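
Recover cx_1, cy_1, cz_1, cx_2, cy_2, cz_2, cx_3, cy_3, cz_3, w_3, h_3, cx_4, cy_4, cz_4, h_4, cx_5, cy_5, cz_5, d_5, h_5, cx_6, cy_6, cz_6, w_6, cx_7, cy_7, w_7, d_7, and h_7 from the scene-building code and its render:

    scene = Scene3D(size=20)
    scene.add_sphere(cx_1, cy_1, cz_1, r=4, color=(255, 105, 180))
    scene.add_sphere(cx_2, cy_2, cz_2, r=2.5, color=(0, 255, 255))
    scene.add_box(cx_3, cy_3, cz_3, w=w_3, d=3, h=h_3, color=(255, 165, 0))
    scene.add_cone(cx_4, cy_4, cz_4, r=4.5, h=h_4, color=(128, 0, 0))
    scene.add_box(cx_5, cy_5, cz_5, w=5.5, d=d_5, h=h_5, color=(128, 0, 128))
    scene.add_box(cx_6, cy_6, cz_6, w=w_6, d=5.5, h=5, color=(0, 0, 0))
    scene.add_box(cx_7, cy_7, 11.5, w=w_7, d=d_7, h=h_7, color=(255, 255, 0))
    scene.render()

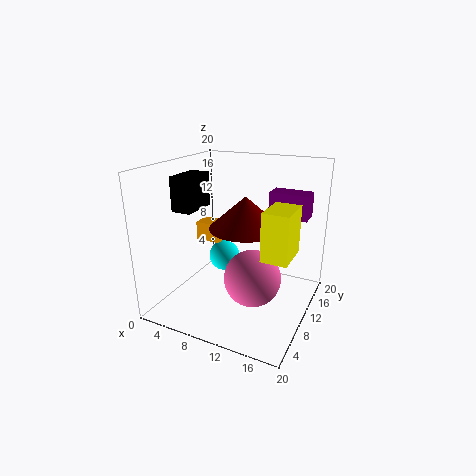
cx_1 = 12.5; cy_1 = 9.5; cz_1 = 4.5; cx_2 = 4.5; cy_2 = 16; cz_2 = 3.5; cx_3 = 0.5; cy_3 = 14; cz_3 = 6.5; w_3 = 4; h_3 = 3; cx_4 = 12.5; cy_4 = 7; cz_4 = 13; h_4 = 4; cx_5 = 13; cy_5 = 13.5; cz_5 = 12.5; d_5 = 3; h_5 = 3.5; cx_6 = 0.5; cy_6 = 8; cz_6 = 13; w_6 = 3; cx_7 = 16.5; cy_7 = 2; w_7 = 3; d_7 = 4.5; h_7 = 5.5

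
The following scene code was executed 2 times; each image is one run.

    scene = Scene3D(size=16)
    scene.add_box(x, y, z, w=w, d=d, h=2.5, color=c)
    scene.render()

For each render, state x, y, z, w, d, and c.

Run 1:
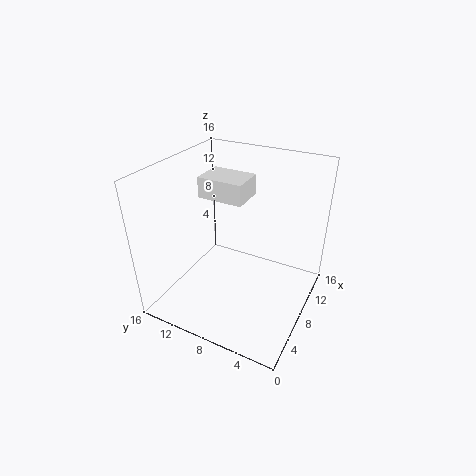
x = 9.5; y = 8.5; z = 11; w = 4; d = 5.5; c = 'white'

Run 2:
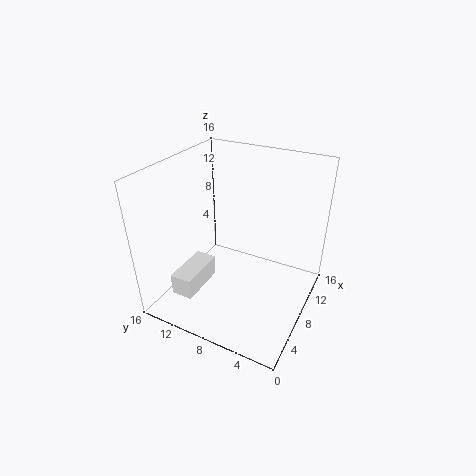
x = 3; y = 11.5; z = 1.5; w = 5.5; d = 2.5; c = 'white'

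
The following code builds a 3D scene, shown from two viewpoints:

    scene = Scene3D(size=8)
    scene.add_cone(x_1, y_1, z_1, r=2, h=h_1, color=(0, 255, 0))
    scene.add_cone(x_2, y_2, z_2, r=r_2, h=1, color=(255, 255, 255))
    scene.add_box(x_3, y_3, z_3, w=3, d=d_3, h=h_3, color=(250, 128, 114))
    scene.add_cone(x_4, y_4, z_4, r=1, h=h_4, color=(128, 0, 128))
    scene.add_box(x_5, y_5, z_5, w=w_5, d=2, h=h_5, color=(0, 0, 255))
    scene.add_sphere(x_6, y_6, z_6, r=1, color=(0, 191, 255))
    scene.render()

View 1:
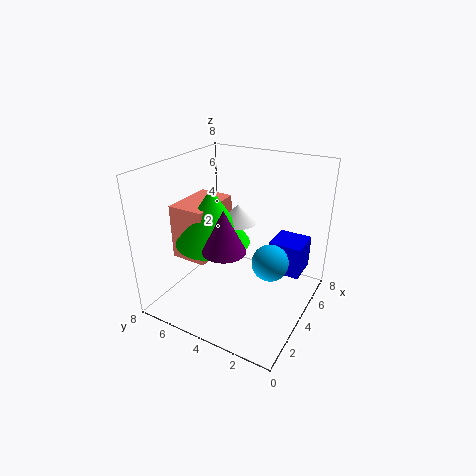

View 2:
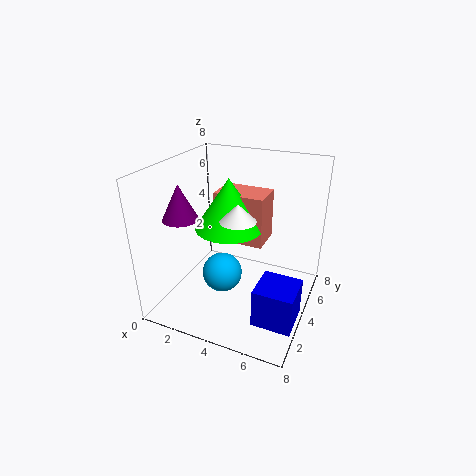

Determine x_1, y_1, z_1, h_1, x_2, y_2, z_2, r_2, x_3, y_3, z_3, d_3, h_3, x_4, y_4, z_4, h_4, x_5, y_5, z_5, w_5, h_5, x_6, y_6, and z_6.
x_1 = 3; y_1 = 5; z_1 = 4; h_1 = 3; x_2 = 4; y_2 = 4; z_2 = 5; r_2 = 1; x_3 = 2; y_3 = 5; z_3 = 3; d_3 = 2; h_3 = 3; x_4 = 1; y_4 = 3; z_4 = 5; h_4 = 2; x_5 = 6; y_5 = 1; z_5 = 1; w_5 = 2; h_5 = 2; x_6 = 4; y_6 = 2; z_6 = 3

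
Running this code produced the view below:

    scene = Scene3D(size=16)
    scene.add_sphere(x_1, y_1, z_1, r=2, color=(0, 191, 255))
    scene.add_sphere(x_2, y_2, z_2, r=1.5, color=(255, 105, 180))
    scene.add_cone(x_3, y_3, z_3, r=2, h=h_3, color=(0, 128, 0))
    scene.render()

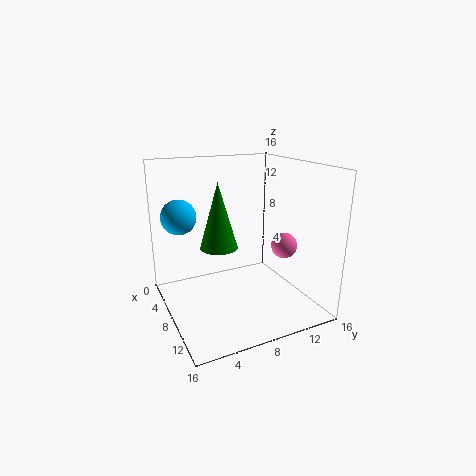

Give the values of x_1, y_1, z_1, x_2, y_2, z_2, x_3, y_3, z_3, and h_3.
x_1 = 4
y_1 = 2.5
z_1 = 10
x_2 = 9
y_2 = 13.5
z_2 = 6.5
x_3 = 8.5
y_3 = 5.5
z_3 = 7.5
h_3 = 7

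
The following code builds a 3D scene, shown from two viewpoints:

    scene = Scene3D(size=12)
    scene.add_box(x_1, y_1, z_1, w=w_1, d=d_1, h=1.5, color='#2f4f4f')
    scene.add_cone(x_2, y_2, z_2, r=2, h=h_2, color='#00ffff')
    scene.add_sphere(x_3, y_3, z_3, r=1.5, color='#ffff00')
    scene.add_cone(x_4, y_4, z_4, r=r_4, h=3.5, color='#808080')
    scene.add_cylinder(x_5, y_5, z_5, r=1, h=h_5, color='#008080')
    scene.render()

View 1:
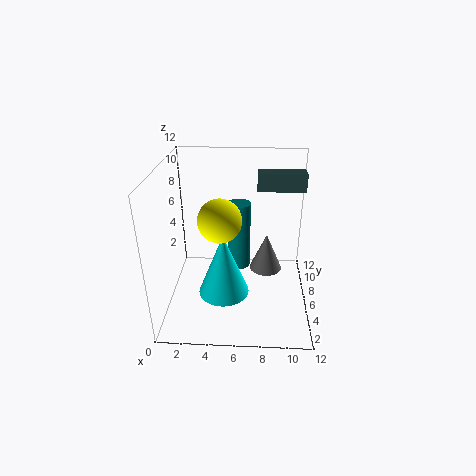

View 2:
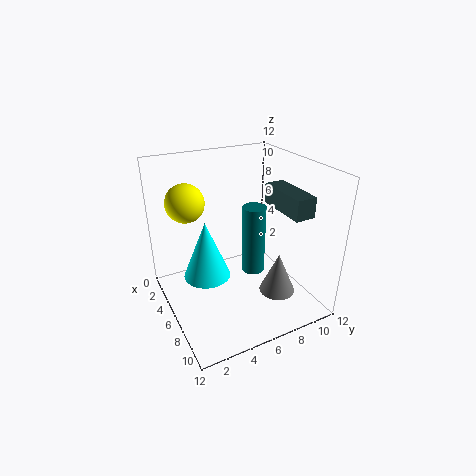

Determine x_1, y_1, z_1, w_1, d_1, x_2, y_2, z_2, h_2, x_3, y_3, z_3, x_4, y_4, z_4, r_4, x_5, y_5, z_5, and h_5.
x_1 = 7.5
y_1 = 7.5
z_1 = 9.5
w_1 = 4
d_1 = 1.5
x_2 = 5
y_2 = 3.5
z_2 = 2.5
h_2 = 5
x_3 = 5
y_3 = 2
z_3 = 9.5
x_4 = 8.5
y_4 = 8.5
z_4 = 1.5
r_4 = 1.5
x_5 = 6
y_5 = 7.5
z_5 = 2.5
h_5 = 6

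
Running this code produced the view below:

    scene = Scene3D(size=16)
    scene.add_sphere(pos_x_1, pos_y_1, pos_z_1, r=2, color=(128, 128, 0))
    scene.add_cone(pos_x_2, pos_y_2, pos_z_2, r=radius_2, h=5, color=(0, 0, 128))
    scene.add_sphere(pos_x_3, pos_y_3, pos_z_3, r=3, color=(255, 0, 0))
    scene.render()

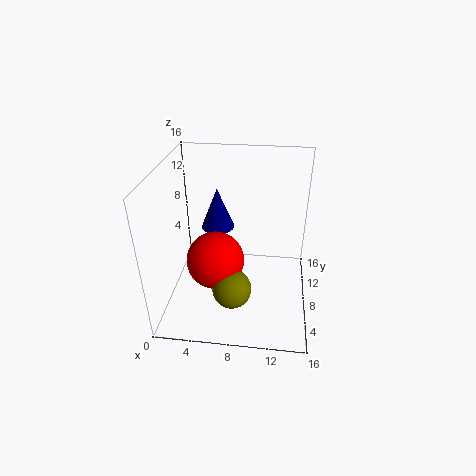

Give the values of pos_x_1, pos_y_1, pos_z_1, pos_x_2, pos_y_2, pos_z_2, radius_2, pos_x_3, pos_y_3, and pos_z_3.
pos_x_1 = 8, pos_y_1 = 3, pos_z_1 = 5, pos_x_2 = 5, pos_y_2 = 12, pos_z_2 = 7, radius_2 = 2, pos_x_3 = 6, pos_y_3 = 5, pos_z_3 = 7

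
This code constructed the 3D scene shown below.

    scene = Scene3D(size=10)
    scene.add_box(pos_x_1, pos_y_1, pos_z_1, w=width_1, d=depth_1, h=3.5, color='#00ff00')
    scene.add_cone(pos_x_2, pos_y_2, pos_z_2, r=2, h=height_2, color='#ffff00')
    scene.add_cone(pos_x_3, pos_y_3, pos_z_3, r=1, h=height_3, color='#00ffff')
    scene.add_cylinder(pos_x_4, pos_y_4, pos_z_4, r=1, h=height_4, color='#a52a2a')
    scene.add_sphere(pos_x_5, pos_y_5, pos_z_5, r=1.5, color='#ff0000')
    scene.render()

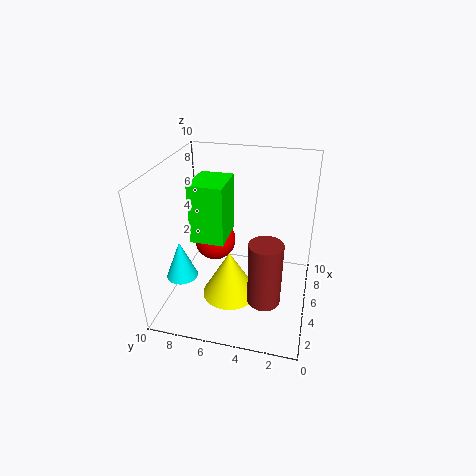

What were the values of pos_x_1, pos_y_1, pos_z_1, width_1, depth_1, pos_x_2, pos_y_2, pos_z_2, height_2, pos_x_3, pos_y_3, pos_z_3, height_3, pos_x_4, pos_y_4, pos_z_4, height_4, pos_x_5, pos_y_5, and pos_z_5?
pos_x_1 = 1.5, pos_y_1 = 5, pos_z_1 = 6.5, width_1 = 2.5, depth_1 = 2, pos_x_2 = 4.5, pos_y_2 = 5.5, pos_z_2 = 0.5, height_2 = 3.5, pos_x_3 = 2, pos_y_3 = 8, pos_z_3 = 3.5, height_3 = 2.5, pos_x_4 = 1.5, pos_y_4 = 2.5, pos_z_4 = 3, height_4 = 4, pos_x_5 = 6, pos_y_5 = 7, pos_z_5 = 4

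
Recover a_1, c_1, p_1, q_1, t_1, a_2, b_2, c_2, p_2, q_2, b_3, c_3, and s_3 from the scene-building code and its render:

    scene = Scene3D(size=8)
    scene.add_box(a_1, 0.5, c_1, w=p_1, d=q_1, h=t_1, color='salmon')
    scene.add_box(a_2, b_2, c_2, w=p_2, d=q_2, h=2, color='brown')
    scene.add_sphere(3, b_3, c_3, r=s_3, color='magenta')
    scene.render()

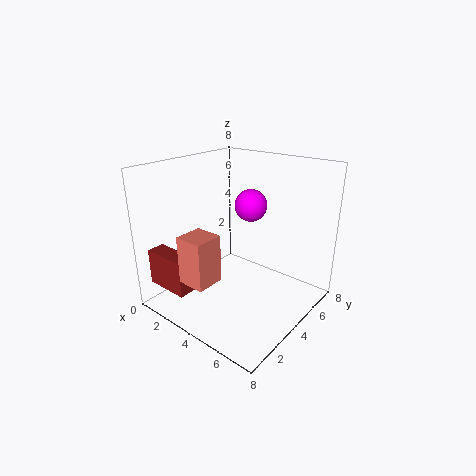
a_1 = 3; c_1 = 2.5; p_1 = 1.5; q_1 = 1.5; t_1 = 2.5; a_2 = 0.5; b_2 = 0.5; c_2 = 1.5; p_2 = 2.5; q_2 = 1; b_3 = 6.5; c_3 = 5; s_3 = 1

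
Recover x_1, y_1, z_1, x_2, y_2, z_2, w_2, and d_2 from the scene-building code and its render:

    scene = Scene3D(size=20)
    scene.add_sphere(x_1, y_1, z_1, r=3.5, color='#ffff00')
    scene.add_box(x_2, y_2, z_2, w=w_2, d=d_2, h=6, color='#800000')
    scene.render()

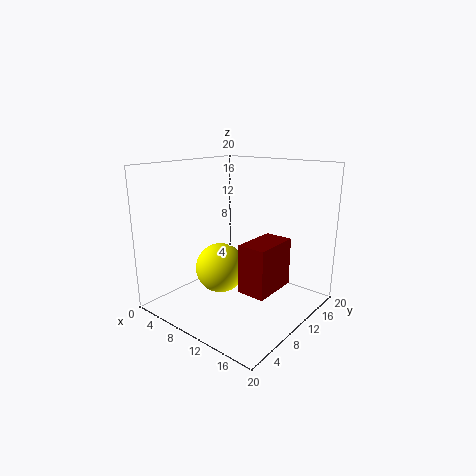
x_1 = 8; y_1 = 8.5; z_1 = 5.5; x_2 = 14.5; y_2 = 4.5; z_2 = 5.5; w_2 = 3.5; d_2 = 6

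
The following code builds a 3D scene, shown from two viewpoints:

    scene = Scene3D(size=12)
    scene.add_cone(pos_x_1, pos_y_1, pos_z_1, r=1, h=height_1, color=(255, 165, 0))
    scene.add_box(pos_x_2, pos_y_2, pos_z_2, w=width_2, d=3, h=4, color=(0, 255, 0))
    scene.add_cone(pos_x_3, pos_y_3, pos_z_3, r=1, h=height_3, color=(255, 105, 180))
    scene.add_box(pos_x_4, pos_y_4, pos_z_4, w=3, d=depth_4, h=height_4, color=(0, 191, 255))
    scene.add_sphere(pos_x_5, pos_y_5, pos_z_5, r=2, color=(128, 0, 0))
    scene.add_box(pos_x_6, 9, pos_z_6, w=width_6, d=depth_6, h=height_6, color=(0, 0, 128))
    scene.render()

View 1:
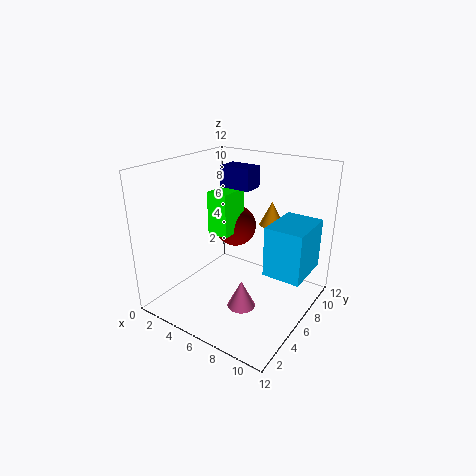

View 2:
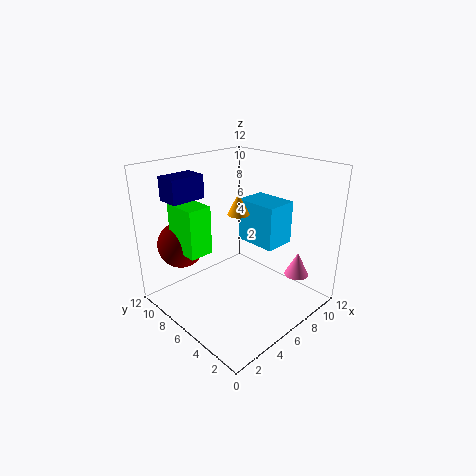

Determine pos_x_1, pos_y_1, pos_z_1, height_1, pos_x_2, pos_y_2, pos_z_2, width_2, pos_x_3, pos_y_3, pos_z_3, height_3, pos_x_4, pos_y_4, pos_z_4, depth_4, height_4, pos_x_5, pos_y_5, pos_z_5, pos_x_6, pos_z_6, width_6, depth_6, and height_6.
pos_x_1 = 8, pos_y_1 = 8, pos_z_1 = 7, height_1 = 2, pos_x_2 = 2, pos_y_2 = 7, pos_z_2 = 5, width_2 = 2, pos_x_3 = 9, pos_y_3 = 2, pos_z_3 = 3, height_3 = 2, pos_x_4 = 9, pos_y_4 = 5, pos_z_4 = 4, depth_4 = 4, height_4 = 4, pos_x_5 = 3, pos_y_5 = 10, pos_z_5 = 5, pos_x_6 = 2, pos_z_6 = 9, width_6 = 3, depth_6 = 2, height_6 = 2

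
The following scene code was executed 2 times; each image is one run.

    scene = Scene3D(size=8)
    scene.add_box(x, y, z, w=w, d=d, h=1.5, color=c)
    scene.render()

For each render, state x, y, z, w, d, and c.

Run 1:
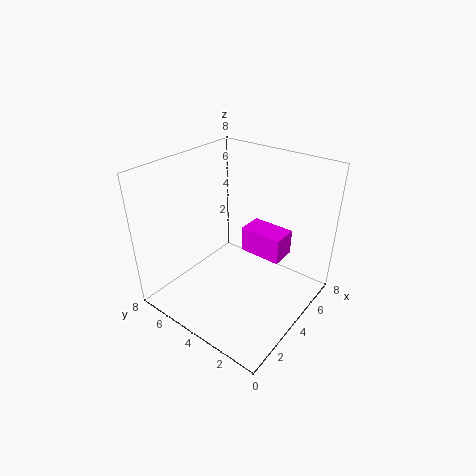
x = 5; y = 2; z = 2.5; w = 1.5; d = 2.5; c = 'magenta'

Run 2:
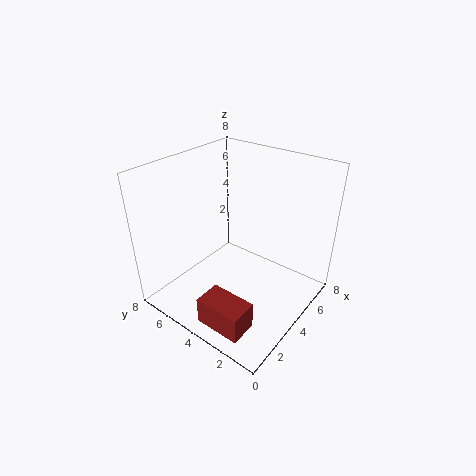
x = 0.5; y = 1.5; z = 0.5; w = 1.5; d = 2.5; c = 'brown'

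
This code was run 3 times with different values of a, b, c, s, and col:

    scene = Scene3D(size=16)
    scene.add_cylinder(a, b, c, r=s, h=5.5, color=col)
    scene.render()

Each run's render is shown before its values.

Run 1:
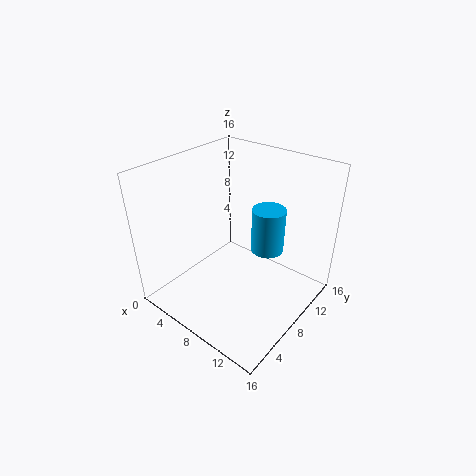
a = 9, b = 12.5, c = 4.5, s = 2, col = 'deepskyblue'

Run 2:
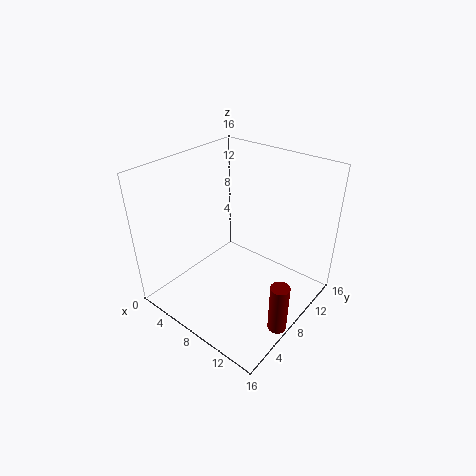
a = 15, b = 6, c = 0.5, s = 1, col = 'maroon'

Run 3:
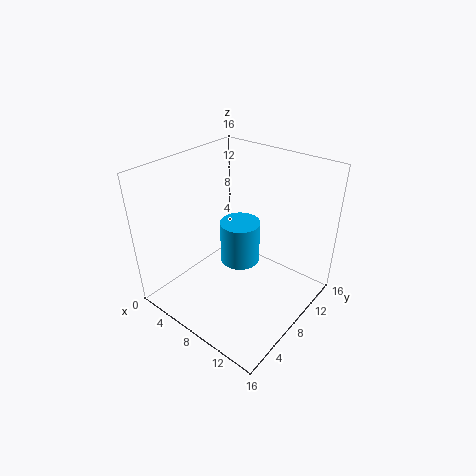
a = 5.5, b = 11.5, c = 2, s = 2.5, col = 'deepskyblue'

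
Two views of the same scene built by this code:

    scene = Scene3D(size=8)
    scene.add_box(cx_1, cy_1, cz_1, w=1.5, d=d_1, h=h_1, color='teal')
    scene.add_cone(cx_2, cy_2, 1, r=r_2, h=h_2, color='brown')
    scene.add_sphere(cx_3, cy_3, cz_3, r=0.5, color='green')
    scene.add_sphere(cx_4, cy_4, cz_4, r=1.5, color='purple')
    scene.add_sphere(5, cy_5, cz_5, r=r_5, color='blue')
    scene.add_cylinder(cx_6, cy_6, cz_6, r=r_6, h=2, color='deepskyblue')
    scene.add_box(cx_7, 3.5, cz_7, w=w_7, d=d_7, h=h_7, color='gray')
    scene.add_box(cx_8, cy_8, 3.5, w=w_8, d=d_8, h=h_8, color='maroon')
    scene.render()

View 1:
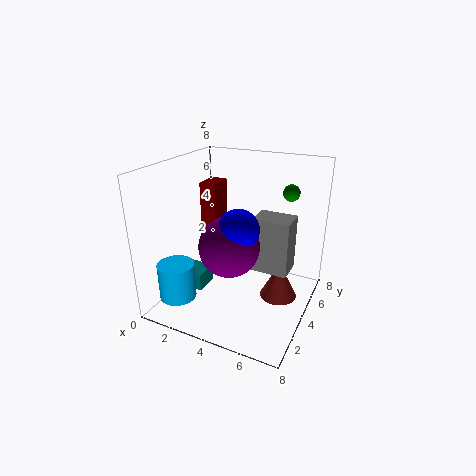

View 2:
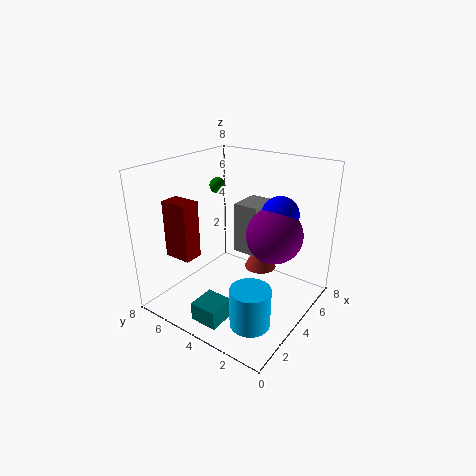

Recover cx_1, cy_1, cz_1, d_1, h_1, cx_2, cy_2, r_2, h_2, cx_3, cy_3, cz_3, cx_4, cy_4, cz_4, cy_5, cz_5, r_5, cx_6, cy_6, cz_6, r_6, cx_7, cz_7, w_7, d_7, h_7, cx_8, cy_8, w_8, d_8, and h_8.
cx_1 = 0.5, cy_1 = 3, cz_1 = 0.5, d_1 = 1.5, h_1 = 1, cx_2 = 6.5, cy_2 = 4, r_2 = 1, h_2 = 2, cx_3 = 6, cy_3 = 7, cz_3 = 6, cx_4 = 4.5, cy_4 = 2, cz_4 = 4.5, cy_5 = 2, cz_5 = 5.5, r_5 = 1, cx_6 = 1.5, cy_6 = 1.5, cz_6 = 1, r_6 = 1, cx_7 = 5, cz_7 = 2.5, w_7 = 2, d_7 = 1.5, h_7 = 3, cx_8 = 1, cy_8 = 5, w_8 = 1, d_8 = 1.5, h_8 = 3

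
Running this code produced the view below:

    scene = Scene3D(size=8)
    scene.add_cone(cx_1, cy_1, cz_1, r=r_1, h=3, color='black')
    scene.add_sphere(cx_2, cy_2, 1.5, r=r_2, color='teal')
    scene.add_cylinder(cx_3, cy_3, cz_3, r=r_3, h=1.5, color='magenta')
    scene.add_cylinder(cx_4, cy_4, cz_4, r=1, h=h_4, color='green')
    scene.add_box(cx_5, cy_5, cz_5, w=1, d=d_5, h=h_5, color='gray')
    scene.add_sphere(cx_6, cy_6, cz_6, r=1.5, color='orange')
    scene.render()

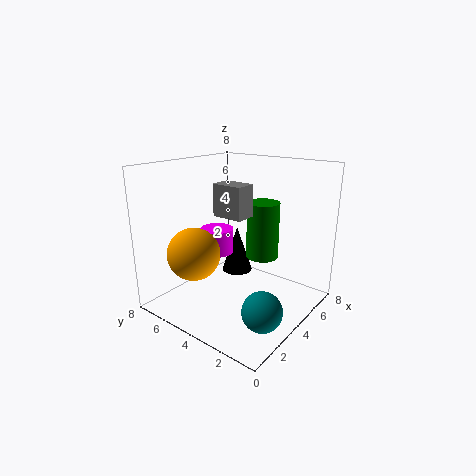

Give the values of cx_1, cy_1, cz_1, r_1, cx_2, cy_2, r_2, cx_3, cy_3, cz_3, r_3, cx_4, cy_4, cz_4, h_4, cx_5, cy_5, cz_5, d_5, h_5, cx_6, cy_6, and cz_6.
cx_1 = 6.5
cy_1 = 6
cz_1 = 0.5
r_1 = 1
cx_2 = 2
cy_2 = 1
r_2 = 1
cx_3 = 4.5
cy_3 = 6
cz_3 = 2.5
r_3 = 1
cx_4 = 6.5
cy_4 = 4
cz_4 = 2
h_4 = 3.5
cx_5 = 1.5
cy_5 = 2
cz_5 = 6
d_5 = 1.5
h_5 = 1.5
cx_6 = 2.5
cy_6 = 6
cz_6 = 3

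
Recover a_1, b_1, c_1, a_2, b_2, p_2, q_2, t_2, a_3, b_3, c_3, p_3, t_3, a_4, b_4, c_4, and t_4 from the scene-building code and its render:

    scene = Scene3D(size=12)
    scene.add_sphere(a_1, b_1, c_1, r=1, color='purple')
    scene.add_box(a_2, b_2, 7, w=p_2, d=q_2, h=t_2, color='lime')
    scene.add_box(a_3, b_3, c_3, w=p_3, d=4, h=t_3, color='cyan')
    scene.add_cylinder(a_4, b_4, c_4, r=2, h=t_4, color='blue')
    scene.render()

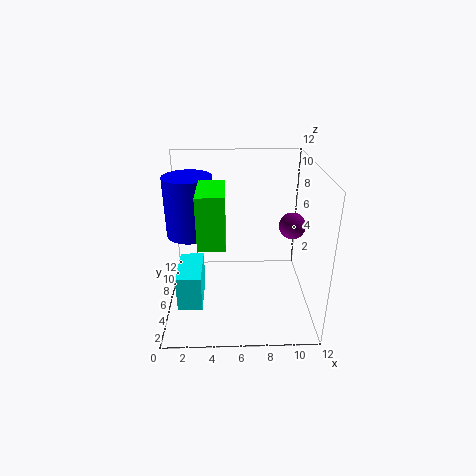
a_1 = 10
b_1 = 4
c_1 = 8
a_2 = 3
b_2 = 2
p_2 = 2
q_2 = 4
t_2 = 4
a_3 = 1
b_3 = 3
c_3 = 1
p_3 = 2
t_3 = 3
a_4 = 2
b_4 = 7
c_4 = 6
t_4 = 5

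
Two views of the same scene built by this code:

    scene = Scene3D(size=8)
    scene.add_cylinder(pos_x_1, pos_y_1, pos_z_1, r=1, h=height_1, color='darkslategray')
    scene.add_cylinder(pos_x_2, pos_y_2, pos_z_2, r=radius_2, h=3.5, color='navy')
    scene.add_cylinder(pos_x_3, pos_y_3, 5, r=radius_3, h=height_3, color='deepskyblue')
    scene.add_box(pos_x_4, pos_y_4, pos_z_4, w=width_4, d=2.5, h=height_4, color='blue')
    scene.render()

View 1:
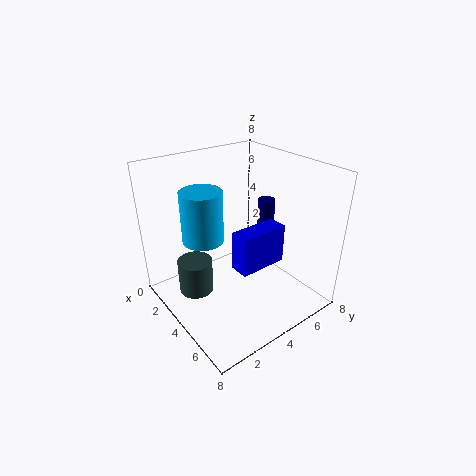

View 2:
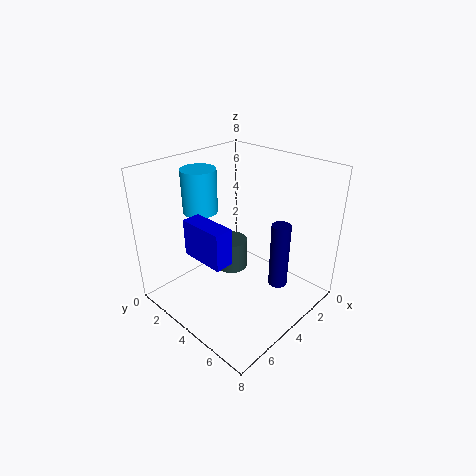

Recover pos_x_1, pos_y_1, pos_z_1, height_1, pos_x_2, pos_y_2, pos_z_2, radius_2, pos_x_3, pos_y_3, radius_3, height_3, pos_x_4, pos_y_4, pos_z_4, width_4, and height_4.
pos_x_1 = 2.5
pos_y_1 = 2
pos_z_1 = 0.5
height_1 = 2
pos_x_2 = 3.5
pos_y_2 = 6.5
pos_z_2 = 2
radius_2 = 0.5
pos_x_3 = 4.5
pos_y_3 = 1.5
radius_3 = 1
height_3 = 2.5
pos_x_4 = 5.5
pos_y_4 = 2.5
pos_z_4 = 3.5
width_4 = 1
height_4 = 2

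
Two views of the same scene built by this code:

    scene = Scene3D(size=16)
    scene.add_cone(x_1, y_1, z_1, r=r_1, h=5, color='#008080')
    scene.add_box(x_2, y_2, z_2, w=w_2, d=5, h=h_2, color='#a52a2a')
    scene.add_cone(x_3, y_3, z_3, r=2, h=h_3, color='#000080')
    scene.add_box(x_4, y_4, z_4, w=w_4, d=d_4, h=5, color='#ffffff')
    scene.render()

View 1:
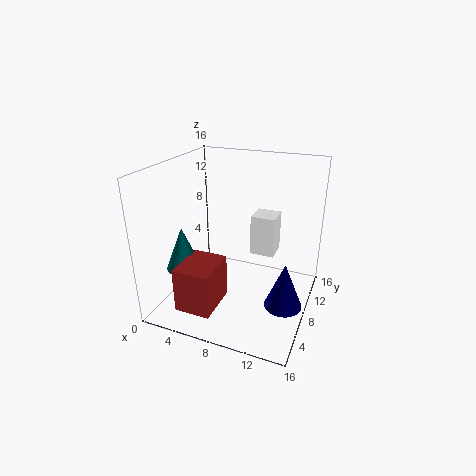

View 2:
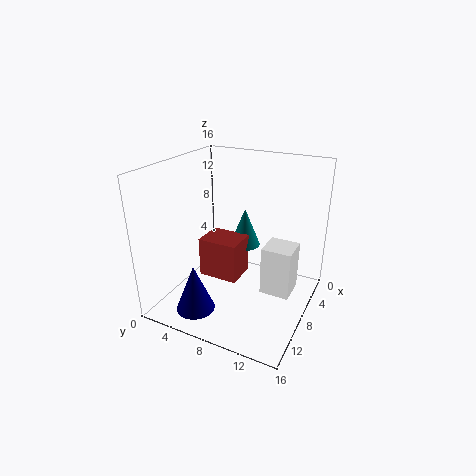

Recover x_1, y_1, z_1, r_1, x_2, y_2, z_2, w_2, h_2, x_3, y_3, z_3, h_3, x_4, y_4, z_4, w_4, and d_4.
x_1 = 2; y_1 = 6; z_1 = 4; r_1 = 2; x_2 = 3; y_2 = 2; z_2 = 1; w_2 = 4; h_2 = 5; x_3 = 14; y_3 = 6; z_3 = 2; h_3 = 5; x_4 = 8; y_4 = 12; z_4 = 4; w_4 = 3; d_4 = 3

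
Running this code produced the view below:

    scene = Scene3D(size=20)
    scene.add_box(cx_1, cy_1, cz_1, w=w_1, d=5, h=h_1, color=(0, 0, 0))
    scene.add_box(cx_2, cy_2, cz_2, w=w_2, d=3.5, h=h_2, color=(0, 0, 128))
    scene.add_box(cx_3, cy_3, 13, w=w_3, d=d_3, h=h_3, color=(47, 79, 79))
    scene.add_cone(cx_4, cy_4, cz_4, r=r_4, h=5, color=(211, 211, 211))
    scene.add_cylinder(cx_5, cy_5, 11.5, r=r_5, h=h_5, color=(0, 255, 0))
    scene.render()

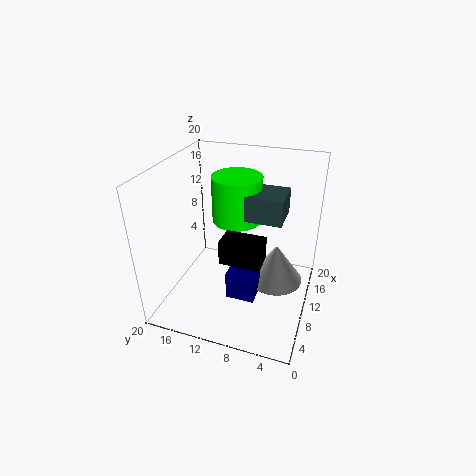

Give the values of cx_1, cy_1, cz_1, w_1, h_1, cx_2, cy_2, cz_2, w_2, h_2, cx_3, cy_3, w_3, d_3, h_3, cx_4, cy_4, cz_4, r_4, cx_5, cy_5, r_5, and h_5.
cx_1 = 3
cy_1 = 5
cz_1 = 10.5
w_1 = 3
h_1 = 3
cx_2 = 2.5
cy_2 = 5.5
cz_2 = 6
w_2 = 3
h_2 = 3.5
cx_3 = 9.5
cy_3 = 4
w_3 = 5
d_3 = 5
h_3 = 3.5
cx_4 = 7.5
cy_4 = 4
cz_4 = 6.5
r_4 = 3.5
cx_5 = 12.5
cy_5 = 11
r_5 = 3.5
h_5 = 6.5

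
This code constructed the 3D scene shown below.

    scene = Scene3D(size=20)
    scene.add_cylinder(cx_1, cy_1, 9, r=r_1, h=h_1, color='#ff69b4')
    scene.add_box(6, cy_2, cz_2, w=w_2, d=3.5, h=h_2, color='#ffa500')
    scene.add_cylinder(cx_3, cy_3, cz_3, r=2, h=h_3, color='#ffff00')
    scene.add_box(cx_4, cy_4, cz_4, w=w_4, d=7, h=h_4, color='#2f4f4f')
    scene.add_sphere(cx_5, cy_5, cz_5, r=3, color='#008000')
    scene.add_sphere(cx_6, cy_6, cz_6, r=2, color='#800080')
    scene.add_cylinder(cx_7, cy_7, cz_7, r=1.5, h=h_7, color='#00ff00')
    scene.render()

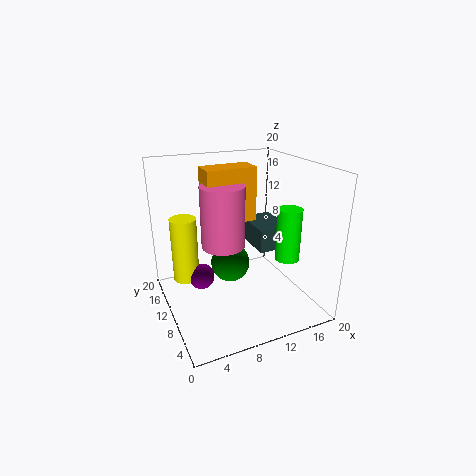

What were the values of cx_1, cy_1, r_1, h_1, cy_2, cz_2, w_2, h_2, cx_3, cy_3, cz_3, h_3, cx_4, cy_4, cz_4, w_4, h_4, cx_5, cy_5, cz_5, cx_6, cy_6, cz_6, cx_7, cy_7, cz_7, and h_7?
cx_1 = 8, cy_1 = 10.5, r_1 = 3, h_1 = 8.5, cy_2 = 10.5, cz_2 = 12, w_2 = 7, h_2 = 7.5, cx_3 = 4, cy_3 = 16.5, cz_3 = 1.5, h_3 = 10, cx_4 = 14, cy_4 = 10.5, cz_4 = 6.5, w_4 = 5, h_4 = 3.5, cx_5 = 10.5, cy_5 = 14, cz_5 = 4, cx_6 = 6, cy_6 = 15, cz_6 = 2, cx_7 = 13.5, cy_7 = 3, cz_7 = 9.5, h_7 = 6.5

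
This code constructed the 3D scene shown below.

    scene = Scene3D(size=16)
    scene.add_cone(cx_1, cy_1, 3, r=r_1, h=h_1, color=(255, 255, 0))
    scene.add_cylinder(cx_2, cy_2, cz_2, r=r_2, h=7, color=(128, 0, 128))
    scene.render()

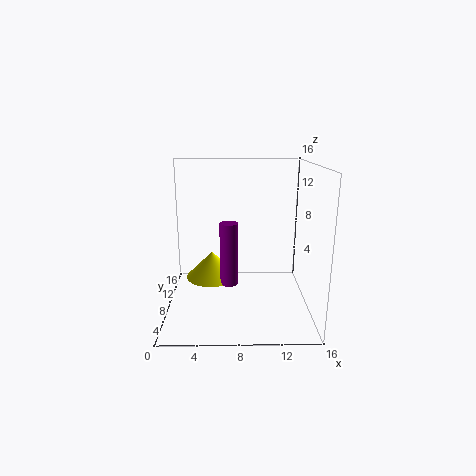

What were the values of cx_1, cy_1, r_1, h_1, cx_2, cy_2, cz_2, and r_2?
cx_1 = 5; cy_1 = 9; r_1 = 3; h_1 = 3; cx_2 = 7; cy_2 = 7; cz_2 = 3; r_2 = 1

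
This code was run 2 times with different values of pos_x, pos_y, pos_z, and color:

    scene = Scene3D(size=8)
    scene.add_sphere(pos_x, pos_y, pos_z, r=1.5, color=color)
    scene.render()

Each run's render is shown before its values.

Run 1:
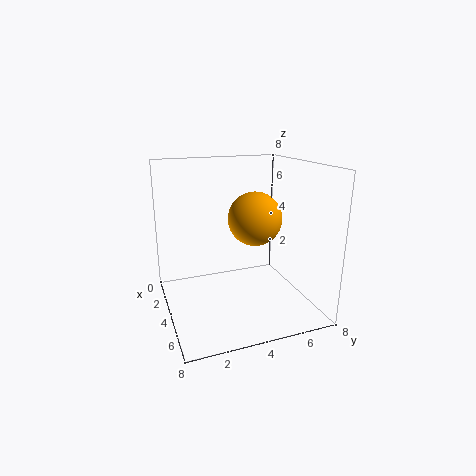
pos_x = 4, pos_y = 5, pos_z = 5, color = 'orange'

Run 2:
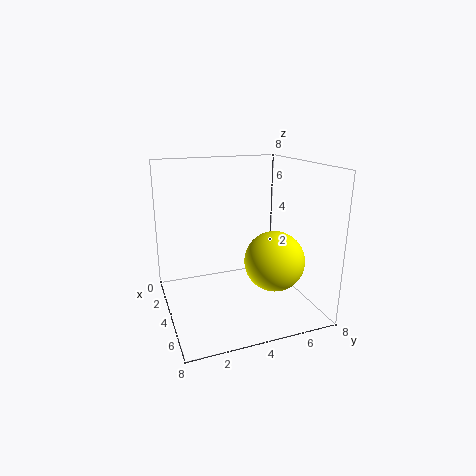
pos_x = 6.5, pos_y = 5, pos_z = 3.5, color = 'yellow'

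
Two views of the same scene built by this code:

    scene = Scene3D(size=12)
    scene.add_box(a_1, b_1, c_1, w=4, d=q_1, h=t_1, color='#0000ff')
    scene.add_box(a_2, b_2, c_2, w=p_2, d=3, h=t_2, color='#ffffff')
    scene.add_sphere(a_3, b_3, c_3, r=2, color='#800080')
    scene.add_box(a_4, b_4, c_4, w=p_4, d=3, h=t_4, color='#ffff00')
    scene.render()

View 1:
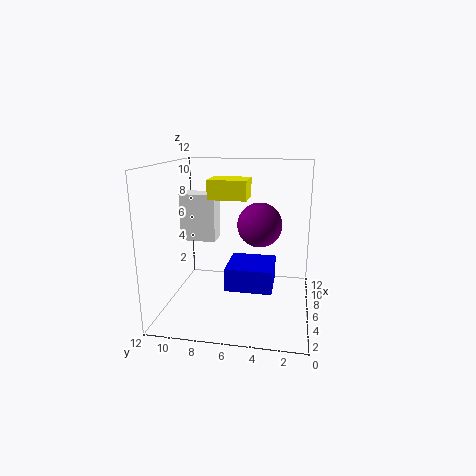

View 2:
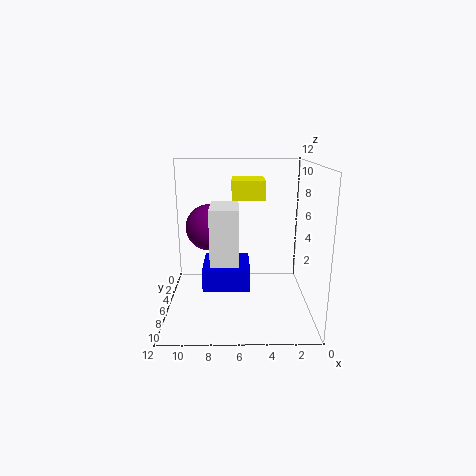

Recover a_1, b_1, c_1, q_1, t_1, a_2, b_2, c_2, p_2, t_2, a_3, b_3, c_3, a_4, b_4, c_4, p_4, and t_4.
a_1 = 5; b_1 = 3; c_1 = 1.5; q_1 = 4; t_1 = 2; a_2 = 6; b_2 = 8; c_2 = 5.5; p_2 = 2; t_2 = 4; a_3 = 8.5; b_3 = 4.5; c_3 = 6.5; a_4 = 4; b_4 = 5; c_4 = 9.5; p_4 = 2.5; t_4 = 1.5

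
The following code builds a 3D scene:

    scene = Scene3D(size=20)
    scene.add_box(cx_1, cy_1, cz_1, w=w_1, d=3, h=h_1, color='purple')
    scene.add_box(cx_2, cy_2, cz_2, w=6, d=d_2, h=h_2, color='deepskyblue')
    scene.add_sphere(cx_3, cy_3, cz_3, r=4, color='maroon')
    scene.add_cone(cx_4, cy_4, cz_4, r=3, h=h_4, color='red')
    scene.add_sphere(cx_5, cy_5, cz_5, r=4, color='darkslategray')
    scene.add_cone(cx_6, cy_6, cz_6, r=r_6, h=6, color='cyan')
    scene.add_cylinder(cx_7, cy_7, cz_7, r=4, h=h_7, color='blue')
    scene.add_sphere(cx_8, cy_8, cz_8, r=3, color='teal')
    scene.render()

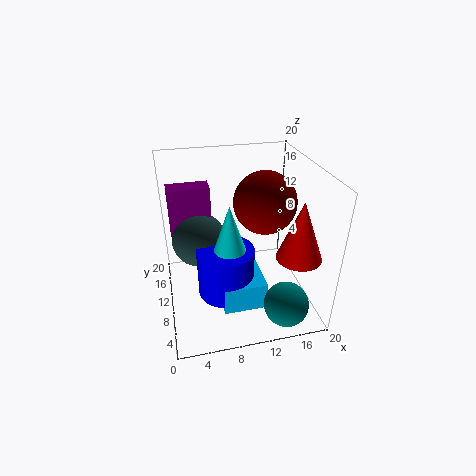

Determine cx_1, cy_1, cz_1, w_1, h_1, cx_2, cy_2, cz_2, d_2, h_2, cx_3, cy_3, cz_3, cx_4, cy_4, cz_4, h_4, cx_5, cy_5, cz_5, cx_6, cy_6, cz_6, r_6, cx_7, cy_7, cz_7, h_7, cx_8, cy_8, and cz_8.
cx_1 = 1; cy_1 = 14; cz_1 = 9; w_1 = 6; h_1 = 7; cx_2 = 7; cy_2 = 5; cz_2 = 1; d_2 = 7; h_2 = 4; cx_3 = 13; cy_3 = 8; cz_3 = 16; cx_4 = 17; cy_4 = 5; cz_4 = 9; h_4 = 8; cx_5 = 5; cy_5 = 14; cz_5 = 8; cx_6 = 8; cy_6 = 6; cz_6 = 11; r_6 = 2; cx_7 = 8; cy_7 = 9; cz_7 = 2; h_7 = 7; cx_8 = 15; cy_8 = 3; cz_8 = 3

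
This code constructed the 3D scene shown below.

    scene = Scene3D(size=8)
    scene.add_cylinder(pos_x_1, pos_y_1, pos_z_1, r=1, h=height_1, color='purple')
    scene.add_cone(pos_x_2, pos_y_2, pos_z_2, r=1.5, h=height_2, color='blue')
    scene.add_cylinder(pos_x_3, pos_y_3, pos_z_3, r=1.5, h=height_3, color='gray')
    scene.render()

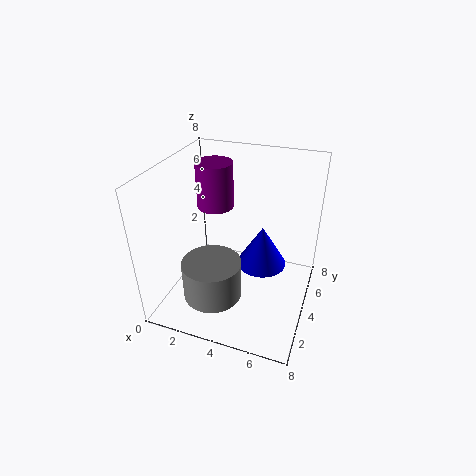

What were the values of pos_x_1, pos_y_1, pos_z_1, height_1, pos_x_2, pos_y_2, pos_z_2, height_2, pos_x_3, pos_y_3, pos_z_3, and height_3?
pos_x_1 = 2.5; pos_y_1 = 4.5; pos_z_1 = 5.5; height_1 = 2.5; pos_x_2 = 5; pos_y_2 = 5.5; pos_z_2 = 1.5; height_2 = 2.5; pos_x_3 = 3.5; pos_y_3 = 1.5; pos_z_3 = 2; height_3 = 2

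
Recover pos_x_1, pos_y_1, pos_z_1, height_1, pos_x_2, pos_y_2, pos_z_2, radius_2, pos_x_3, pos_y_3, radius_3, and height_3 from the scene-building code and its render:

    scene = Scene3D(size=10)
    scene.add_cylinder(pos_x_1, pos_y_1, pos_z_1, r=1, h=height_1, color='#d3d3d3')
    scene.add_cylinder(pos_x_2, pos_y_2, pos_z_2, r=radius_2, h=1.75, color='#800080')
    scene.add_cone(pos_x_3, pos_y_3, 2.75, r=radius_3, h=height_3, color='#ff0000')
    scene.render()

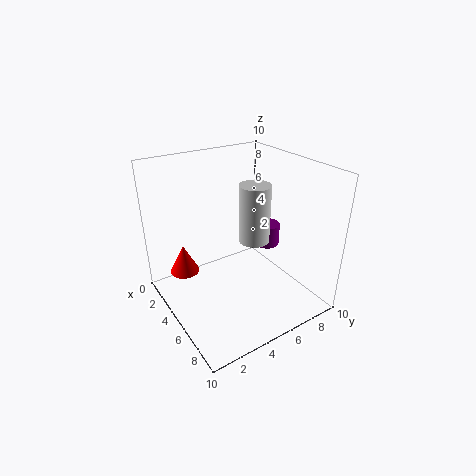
pos_x_1 = 6.5, pos_y_1 = 5.25, pos_z_1 = 5.5, height_1 = 3.75, pos_x_2 = 3.25, pos_y_2 = 9, pos_z_2 = 2.5, radius_2 = 1, pos_x_3 = 3.5, pos_y_3 = 1.5, radius_3 = 1, height_3 = 2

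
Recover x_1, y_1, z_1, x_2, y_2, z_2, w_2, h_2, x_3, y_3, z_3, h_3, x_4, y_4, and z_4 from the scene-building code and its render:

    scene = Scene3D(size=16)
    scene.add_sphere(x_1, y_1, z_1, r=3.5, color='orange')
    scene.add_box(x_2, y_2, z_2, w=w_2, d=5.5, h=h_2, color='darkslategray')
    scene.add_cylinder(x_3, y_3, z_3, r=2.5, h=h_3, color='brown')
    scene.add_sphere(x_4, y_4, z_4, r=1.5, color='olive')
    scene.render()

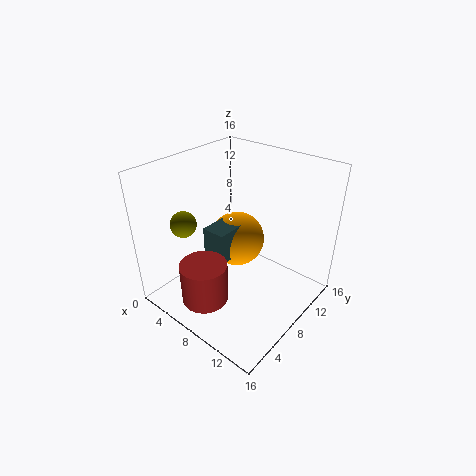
x_1 = 4.5, y_1 = 12, z_1 = 4.5, x_2 = 3, y_2 = 7.5, z_2 = 3.5, w_2 = 3, h_2 = 4, x_3 = 7.5, y_3 = 3, z_3 = 2.5, h_3 = 4.5, x_4 = 2.5, y_4 = 5, z_4 = 9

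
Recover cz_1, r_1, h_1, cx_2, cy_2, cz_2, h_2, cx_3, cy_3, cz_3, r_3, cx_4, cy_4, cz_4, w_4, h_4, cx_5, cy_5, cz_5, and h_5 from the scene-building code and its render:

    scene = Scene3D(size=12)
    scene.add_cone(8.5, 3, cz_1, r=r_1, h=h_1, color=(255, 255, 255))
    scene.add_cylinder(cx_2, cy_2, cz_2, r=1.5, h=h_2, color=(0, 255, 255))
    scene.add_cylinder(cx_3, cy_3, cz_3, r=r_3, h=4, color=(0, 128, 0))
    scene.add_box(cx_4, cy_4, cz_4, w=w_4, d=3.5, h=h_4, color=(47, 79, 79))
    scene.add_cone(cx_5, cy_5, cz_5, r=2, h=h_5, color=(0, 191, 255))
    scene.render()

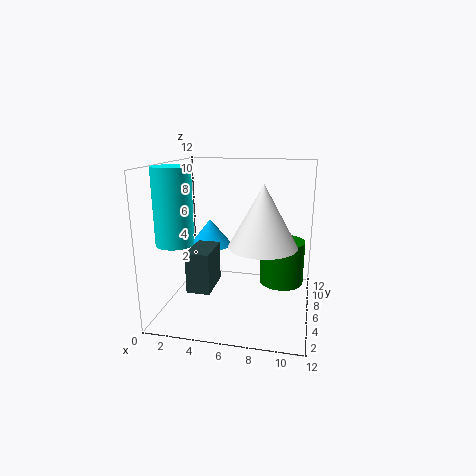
cz_1 = 6.5, r_1 = 2.5, h_1 = 4.5, cx_2 = 1.5, cy_2 = 3.5, cz_2 = 6, h_2 = 6, cx_3 = 9.5, cy_3 = 9, cz_3 = 1, r_3 = 2, cx_4 = 2, cy_4 = 4, cz_4 = 1.5, w_4 = 2, h_4 = 3.5, cx_5 = 2.5, cy_5 = 9.5, cz_5 = 4, h_5 = 2.5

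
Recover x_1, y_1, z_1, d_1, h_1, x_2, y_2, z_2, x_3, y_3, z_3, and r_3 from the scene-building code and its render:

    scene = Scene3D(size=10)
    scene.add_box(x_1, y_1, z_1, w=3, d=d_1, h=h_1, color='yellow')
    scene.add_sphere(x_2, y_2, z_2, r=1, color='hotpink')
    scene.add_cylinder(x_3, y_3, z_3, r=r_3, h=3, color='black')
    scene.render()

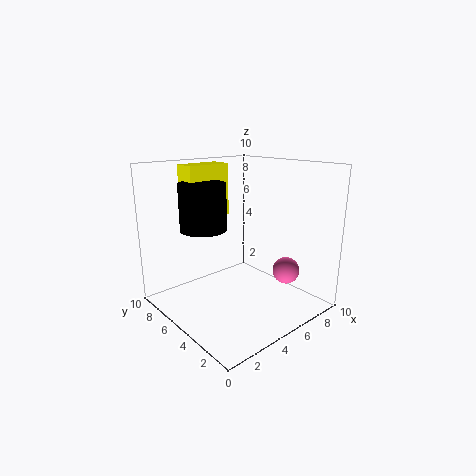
x_1 = 2, y_1 = 6, z_1 = 6.5, d_1 = 1.5, h_1 = 3.5, x_2 = 8.5, y_2 = 3.5, z_2 = 2, x_3 = 2.5, y_3 = 5.5, z_3 = 6, r_3 = 1.5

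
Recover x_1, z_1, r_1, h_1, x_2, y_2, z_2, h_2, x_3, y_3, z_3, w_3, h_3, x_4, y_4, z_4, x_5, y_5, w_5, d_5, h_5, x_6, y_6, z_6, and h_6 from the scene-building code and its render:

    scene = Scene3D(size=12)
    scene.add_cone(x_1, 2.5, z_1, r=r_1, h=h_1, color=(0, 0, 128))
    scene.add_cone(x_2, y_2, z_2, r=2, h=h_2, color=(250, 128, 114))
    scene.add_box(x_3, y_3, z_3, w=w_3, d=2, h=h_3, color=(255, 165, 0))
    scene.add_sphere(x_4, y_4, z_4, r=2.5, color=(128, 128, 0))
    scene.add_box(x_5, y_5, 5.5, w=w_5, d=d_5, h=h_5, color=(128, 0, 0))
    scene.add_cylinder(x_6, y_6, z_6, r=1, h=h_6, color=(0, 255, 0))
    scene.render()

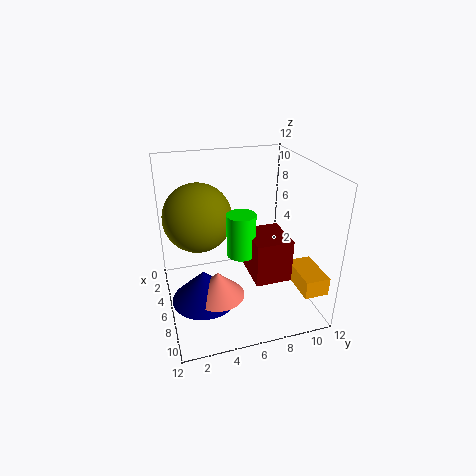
x_1 = 8.5; z_1 = 2.5; r_1 = 2.5; h_1 = 2.5; x_2 = 9; y_2 = 3.5; z_2 = 3; h_2 = 2; x_3 = 7.5; y_3 = 10; z_3 = 2.5; w_3 = 3.5; h_3 = 1.5; x_4 = 7.5; y_4 = 2.5; z_4 = 9; x_5 = 9; y_5 = 5.5; w_5 = 3; d_5 = 2.5; h_5 = 3; x_6 = 10; y_6 = 5; z_6 = 7; h_6 = 3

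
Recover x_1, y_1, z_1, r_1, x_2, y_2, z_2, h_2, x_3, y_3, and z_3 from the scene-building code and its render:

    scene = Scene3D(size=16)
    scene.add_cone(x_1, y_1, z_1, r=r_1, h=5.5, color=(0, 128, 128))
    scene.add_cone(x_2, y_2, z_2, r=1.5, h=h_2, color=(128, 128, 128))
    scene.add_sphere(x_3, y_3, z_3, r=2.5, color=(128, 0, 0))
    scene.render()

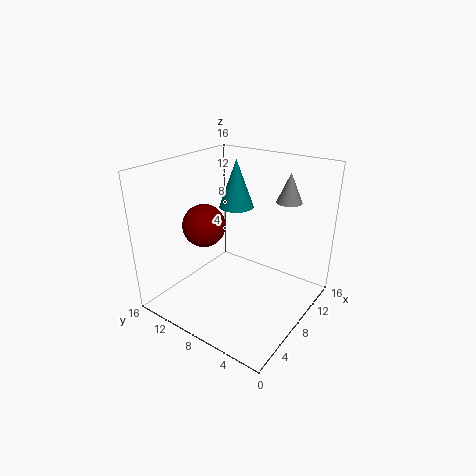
x_1 = 10.5
y_1 = 10
z_1 = 10.5
r_1 = 2
x_2 = 14
y_2 = 5
z_2 = 11
h_2 = 3.5
x_3 = 7.5
y_3 = 12.5
z_3 = 8.5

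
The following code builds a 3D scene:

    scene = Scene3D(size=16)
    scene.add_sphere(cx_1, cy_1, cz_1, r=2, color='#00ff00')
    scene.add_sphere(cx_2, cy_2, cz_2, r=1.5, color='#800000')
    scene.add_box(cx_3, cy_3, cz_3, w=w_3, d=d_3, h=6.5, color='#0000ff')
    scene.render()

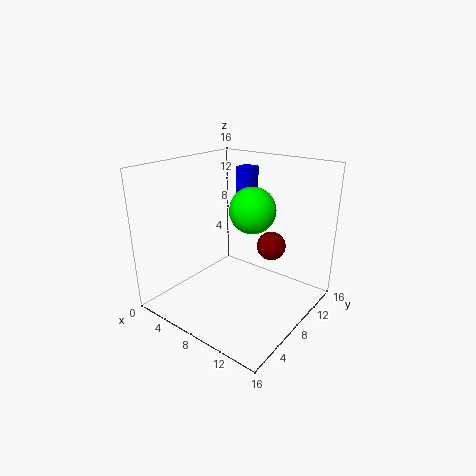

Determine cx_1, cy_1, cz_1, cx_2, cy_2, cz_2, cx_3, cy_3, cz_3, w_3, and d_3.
cx_1 = 13, cy_1 = 3.5, cz_1 = 13.5, cx_2 = 12, cy_2 = 8.5, cz_2 = 8, cx_3 = 3.5, cy_3 = 13.5, cz_3 = 8, w_3 = 2, d_3 = 2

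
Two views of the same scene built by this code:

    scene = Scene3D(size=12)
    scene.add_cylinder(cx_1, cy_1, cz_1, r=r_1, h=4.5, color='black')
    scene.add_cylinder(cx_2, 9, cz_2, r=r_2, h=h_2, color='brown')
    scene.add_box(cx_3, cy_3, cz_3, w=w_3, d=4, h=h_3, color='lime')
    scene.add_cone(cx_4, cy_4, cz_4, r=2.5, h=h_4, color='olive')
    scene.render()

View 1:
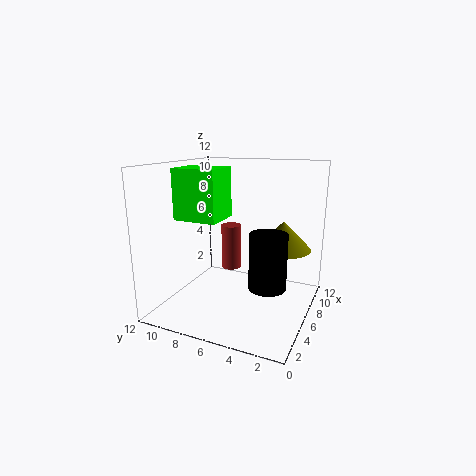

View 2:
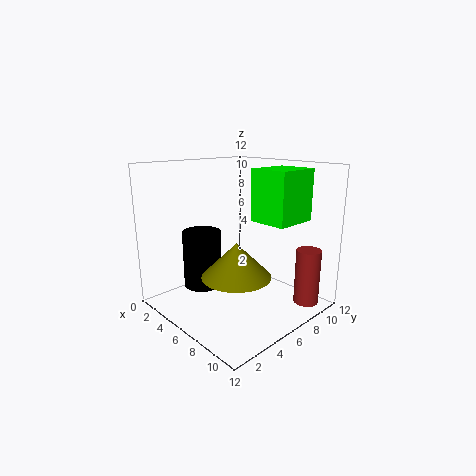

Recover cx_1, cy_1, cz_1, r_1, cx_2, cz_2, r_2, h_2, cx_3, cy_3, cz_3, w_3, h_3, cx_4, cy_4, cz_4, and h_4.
cx_1 = 5, cy_1 = 3, cz_1 = 2.5, r_1 = 1.5, cx_2 = 11, cz_2 = 1, r_2 = 1, h_2 = 4.5, cx_3 = 5.5, cy_3 = 8, cz_3 = 7, w_3 = 3.5, h_3 = 4.5, cx_4 = 9, cy_4 = 3, cz_4 = 4.5, h_4 = 2.5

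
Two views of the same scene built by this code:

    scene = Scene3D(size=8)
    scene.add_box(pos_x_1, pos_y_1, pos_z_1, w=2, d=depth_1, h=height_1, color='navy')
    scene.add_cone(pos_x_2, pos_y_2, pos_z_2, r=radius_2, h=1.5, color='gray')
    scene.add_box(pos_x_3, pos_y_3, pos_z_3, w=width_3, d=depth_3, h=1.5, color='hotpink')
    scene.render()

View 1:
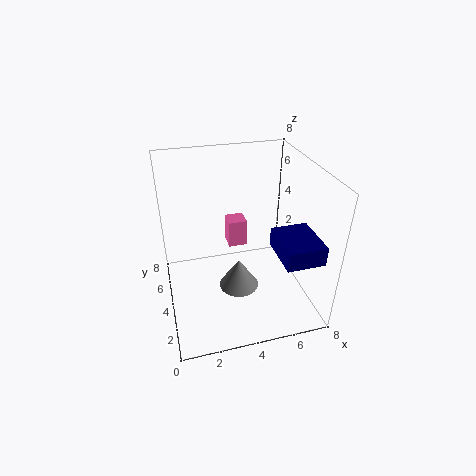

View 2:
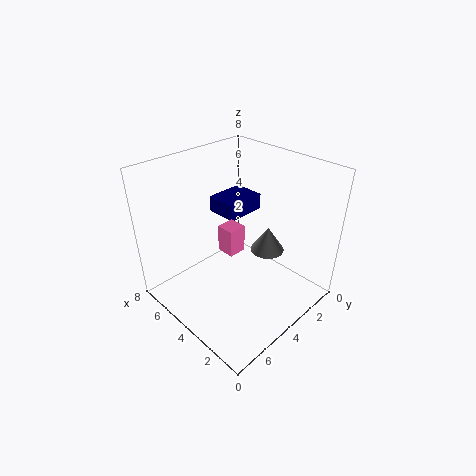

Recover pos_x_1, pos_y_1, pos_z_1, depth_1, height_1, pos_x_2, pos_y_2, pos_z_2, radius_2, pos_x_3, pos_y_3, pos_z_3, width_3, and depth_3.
pos_x_1 = 5.5
pos_y_1 = 0.5
pos_z_1 = 4
depth_1 = 2.5
height_1 = 1
pos_x_2 = 3.5
pos_y_2 = 2
pos_z_2 = 2.5
radius_2 = 1
pos_x_3 = 3.5
pos_y_3 = 4
pos_z_3 = 3.5
width_3 = 1
depth_3 = 1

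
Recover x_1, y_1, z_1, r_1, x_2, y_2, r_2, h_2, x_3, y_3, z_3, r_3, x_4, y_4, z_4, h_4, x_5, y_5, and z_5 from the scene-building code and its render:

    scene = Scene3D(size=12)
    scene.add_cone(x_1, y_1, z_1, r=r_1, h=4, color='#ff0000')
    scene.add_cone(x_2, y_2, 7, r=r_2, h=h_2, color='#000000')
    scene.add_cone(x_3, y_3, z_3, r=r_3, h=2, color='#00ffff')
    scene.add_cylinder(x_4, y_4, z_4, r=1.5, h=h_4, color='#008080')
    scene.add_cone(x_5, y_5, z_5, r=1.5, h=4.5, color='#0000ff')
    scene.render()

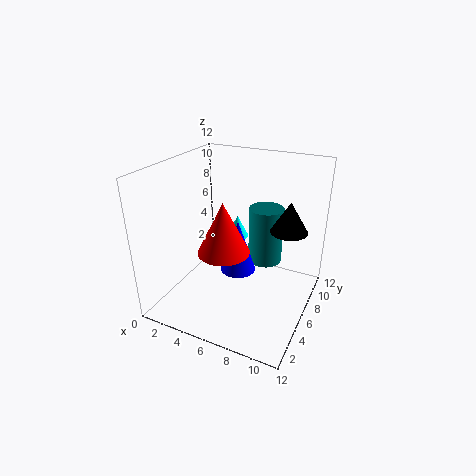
x_1 = 6
y_1 = 3.5
z_1 = 6
r_1 = 2
x_2 = 10
y_2 = 7
r_2 = 1.5
h_2 = 2.5
x_3 = 4.5
y_3 = 9
z_3 = 4.5
r_3 = 1
x_4 = 7.5
y_4 = 8.5
z_4 = 3
h_4 = 5
x_5 = 6
y_5 = 6
z_5 = 3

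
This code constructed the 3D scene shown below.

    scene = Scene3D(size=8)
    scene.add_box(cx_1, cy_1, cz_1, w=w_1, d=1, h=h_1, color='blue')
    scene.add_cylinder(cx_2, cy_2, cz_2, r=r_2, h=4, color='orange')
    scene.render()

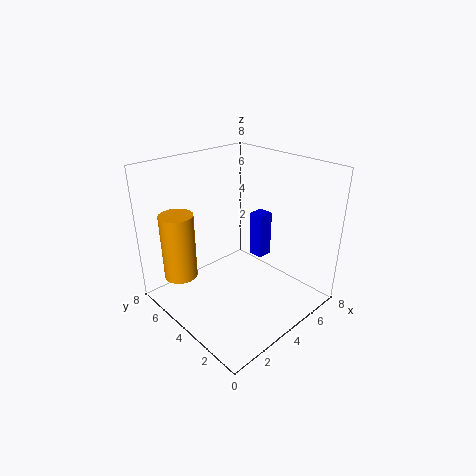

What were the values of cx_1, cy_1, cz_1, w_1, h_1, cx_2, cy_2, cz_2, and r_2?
cx_1 = 7; cy_1 = 5; cz_1 = 1; w_1 = 1; h_1 = 3; cx_2 = 2; cy_2 = 7; cz_2 = 1; r_2 = 1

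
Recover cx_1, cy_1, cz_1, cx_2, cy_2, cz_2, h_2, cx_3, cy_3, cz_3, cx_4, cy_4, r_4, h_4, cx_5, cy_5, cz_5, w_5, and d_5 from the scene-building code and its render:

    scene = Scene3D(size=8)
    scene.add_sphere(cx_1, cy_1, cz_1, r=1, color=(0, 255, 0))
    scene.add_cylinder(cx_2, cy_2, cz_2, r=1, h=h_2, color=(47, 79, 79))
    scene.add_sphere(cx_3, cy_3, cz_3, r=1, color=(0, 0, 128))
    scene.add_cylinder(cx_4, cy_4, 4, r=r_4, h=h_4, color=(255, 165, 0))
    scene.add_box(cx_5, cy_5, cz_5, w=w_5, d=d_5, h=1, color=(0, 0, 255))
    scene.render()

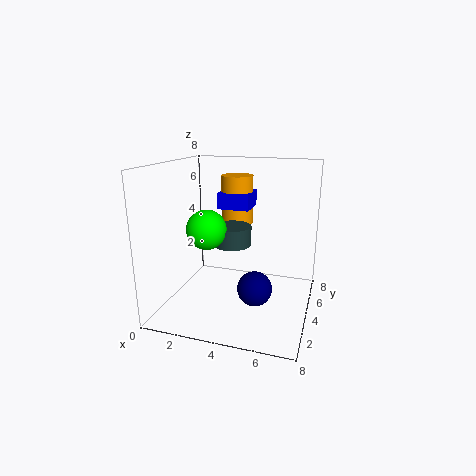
cx_1 = 3; cy_1 = 2; cz_1 = 5; cx_2 = 4; cy_2 = 3; cz_2 = 4; h_2 = 1; cx_3 = 5; cy_3 = 4; cz_3 = 1; cx_4 = 3; cy_4 = 7; r_4 = 1; h_4 = 3; cx_5 = 2; cy_5 = 6; cz_5 = 5; w_5 = 2; d_5 = 2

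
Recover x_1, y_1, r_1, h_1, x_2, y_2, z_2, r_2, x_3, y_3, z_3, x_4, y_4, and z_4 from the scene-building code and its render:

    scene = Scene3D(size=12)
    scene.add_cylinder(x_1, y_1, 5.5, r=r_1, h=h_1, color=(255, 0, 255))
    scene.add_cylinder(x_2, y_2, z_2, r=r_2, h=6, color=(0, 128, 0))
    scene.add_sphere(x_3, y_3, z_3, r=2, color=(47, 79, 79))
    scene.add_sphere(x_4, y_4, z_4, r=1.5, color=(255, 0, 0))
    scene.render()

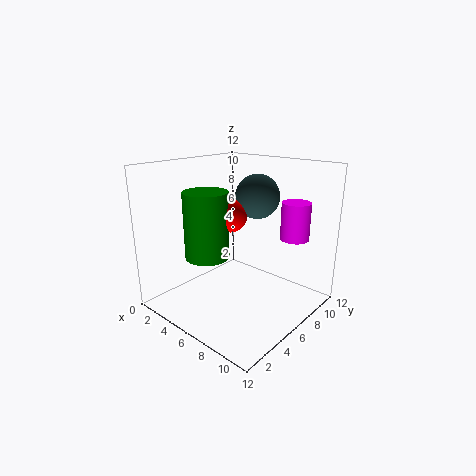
x_1 = 9; y_1 = 10; r_1 = 1.25; h_1 = 3.25; x_2 = 2.75; y_2 = 5.5; z_2 = 3.5; r_2 = 2; x_3 = 5.25; y_3 = 9.5; z_3 = 8.75; x_4 = 4; y_4 = 7.25; z_4 = 7.25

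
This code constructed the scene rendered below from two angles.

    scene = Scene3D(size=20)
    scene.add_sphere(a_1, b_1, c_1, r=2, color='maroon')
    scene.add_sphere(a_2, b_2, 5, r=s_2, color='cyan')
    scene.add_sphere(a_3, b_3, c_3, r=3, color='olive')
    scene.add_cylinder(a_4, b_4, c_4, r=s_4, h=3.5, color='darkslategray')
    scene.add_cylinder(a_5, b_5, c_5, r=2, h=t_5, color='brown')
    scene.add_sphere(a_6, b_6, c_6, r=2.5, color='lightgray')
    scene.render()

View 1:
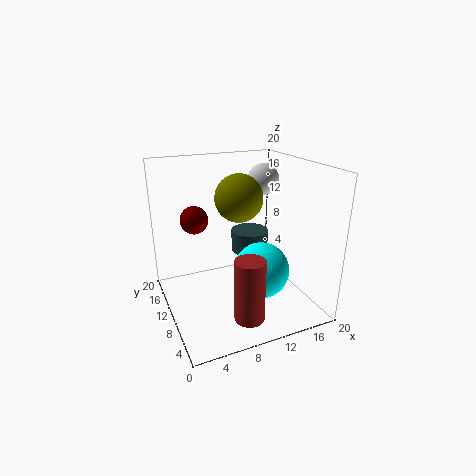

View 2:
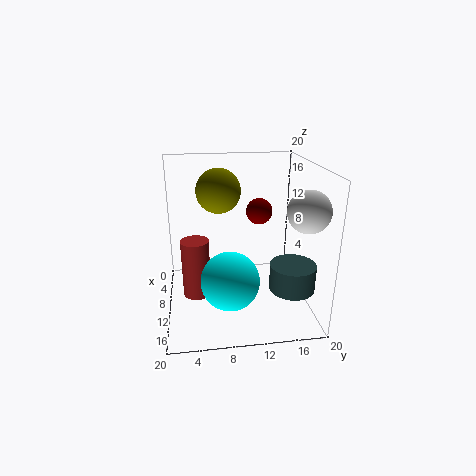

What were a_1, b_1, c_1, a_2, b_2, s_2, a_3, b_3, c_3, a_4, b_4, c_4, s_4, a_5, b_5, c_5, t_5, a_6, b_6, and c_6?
a_1 = 5, b_1 = 14, c_1 = 12, a_2 = 13, b_2 = 8.5, s_2 = 4, a_3 = 9, b_3 = 7.5, c_3 = 16.5, a_4 = 15, b_4 = 16.5, c_4 = 4.5, s_4 = 3, a_5 = 9, b_5 = 4, c_5 = 1, t_5 = 8.5, a_6 = 17.5, b_6 = 17, c_6 = 16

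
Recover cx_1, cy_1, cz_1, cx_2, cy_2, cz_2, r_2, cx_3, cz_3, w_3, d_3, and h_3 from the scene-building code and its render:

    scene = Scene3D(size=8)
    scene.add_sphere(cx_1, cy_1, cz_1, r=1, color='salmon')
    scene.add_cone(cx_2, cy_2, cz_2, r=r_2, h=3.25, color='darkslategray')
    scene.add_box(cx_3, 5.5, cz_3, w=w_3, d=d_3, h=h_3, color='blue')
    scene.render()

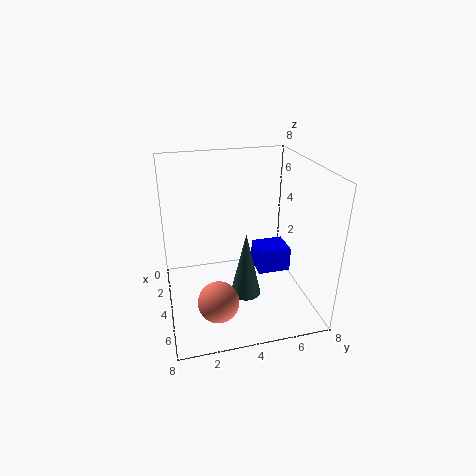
cx_1 = 7; cy_1 = 2.25; cz_1 = 2.25; cx_2 = 6.5; cy_2 = 3.75; cz_2 = 2.25; r_2 = 0.75; cx_3 = 1.75; cz_3 = 1; w_3 = 1.75; d_3 = 2; h_3 = 1.5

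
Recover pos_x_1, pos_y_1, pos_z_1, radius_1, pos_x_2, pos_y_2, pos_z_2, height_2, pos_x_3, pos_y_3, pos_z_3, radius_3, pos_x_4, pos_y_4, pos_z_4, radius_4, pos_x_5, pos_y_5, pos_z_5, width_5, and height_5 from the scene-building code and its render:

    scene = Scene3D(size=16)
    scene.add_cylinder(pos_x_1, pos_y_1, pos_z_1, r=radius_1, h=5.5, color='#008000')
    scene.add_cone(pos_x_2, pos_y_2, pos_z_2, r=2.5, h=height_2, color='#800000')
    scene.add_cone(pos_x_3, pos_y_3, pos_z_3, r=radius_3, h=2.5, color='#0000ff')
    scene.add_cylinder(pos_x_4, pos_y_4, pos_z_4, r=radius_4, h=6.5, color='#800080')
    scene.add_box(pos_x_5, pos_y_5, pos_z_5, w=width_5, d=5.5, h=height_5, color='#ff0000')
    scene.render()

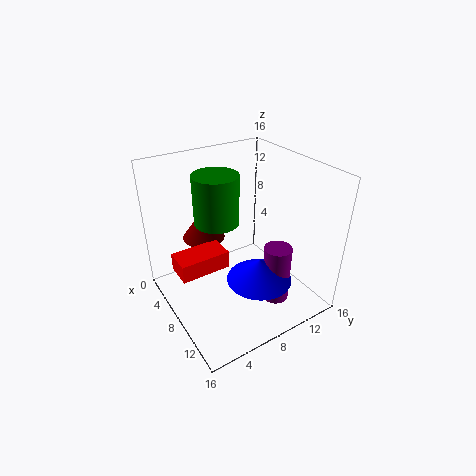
pos_x_1 = 6
pos_y_1 = 6.5
pos_z_1 = 9.5
radius_1 = 2.5
pos_x_2 = 3.5
pos_y_2 = 6
pos_z_2 = 6.5
height_2 = 3.5
pos_x_3 = 11.5
pos_y_3 = 8.5
pos_z_3 = 4.5
radius_3 = 3.5
pos_x_4 = 12
pos_y_4 = 10.5
pos_z_4 = 1.5
radius_4 = 1.5
pos_x_5 = 5.5
pos_y_5 = 1
pos_z_5 = 5
width_5 = 3
height_5 = 2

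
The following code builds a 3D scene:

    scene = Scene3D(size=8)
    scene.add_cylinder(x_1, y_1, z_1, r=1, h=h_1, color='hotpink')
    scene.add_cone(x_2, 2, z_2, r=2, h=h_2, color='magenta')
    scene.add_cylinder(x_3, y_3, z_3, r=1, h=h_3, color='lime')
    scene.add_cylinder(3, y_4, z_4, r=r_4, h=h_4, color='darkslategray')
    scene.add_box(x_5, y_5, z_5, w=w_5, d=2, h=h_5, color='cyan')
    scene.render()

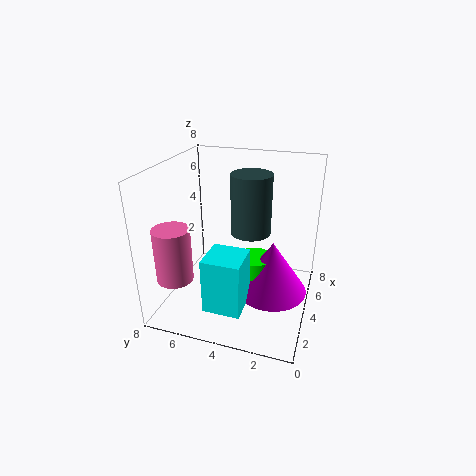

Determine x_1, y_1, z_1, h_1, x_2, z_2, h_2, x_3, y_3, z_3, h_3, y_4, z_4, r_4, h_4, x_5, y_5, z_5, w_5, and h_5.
x_1 = 2; y_1 = 7; z_1 = 2; h_1 = 3; x_2 = 4; z_2 = 1; h_2 = 3; x_3 = 4; y_3 = 3; z_3 = 2; h_3 = 1; y_4 = 3; z_4 = 5; r_4 = 1; h_4 = 3; x_5 = 1; y_5 = 3; z_5 = 1; w_5 = 2; h_5 = 3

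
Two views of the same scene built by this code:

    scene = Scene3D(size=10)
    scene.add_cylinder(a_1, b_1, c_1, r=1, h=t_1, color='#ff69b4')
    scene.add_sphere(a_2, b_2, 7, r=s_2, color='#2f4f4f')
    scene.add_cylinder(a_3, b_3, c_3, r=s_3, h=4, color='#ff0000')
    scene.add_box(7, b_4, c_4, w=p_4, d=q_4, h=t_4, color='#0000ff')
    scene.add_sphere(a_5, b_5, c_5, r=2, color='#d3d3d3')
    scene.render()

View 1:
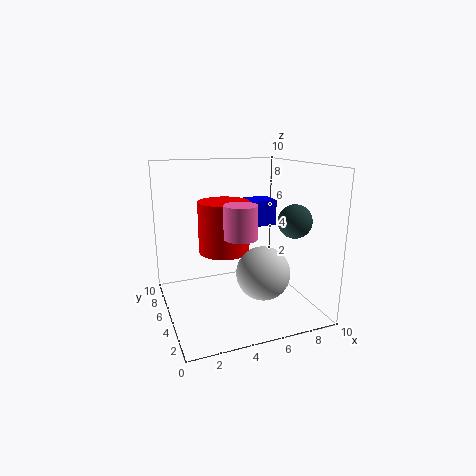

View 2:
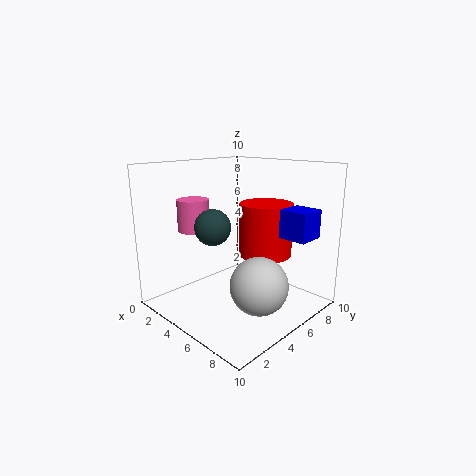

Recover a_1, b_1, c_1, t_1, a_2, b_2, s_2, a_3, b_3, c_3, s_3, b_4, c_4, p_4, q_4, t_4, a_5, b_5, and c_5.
a_1 = 4
b_1 = 2
c_1 = 6
t_1 = 2
a_2 = 7
b_2 = 1
s_2 = 1
a_3 = 5
b_3 = 8
c_3 = 3
s_3 = 2
b_4 = 7
c_4 = 5
p_4 = 2
q_4 = 2
t_4 = 2
a_5 = 7
b_5 = 5
c_5 = 2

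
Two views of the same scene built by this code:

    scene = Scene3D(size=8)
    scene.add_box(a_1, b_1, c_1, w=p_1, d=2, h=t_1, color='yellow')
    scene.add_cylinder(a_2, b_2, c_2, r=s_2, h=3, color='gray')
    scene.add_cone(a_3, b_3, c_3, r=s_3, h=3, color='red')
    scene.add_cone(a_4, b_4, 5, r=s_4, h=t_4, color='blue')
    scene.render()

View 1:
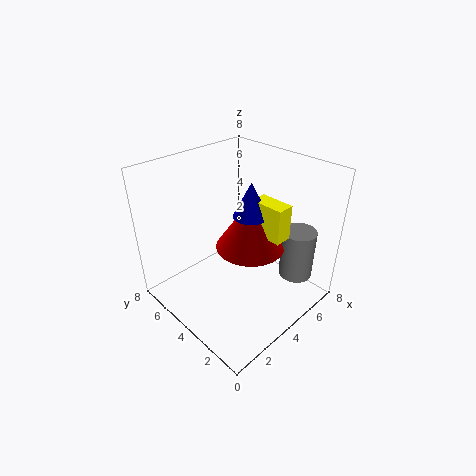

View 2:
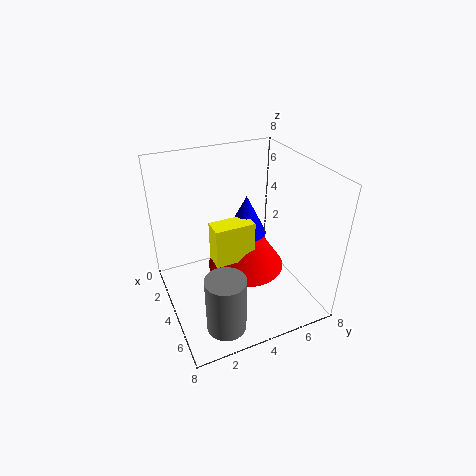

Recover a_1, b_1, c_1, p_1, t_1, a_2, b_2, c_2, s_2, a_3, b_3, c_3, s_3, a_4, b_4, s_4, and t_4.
a_1 = 5; b_1 = 2; c_1 = 4; p_1 = 1; t_1 = 2; a_2 = 7; b_2 = 2; c_2 = 1; s_2 = 1; a_3 = 5; b_3 = 4; c_3 = 3; s_3 = 2; a_4 = 5; b_4 = 4; s_4 = 1; t_4 = 2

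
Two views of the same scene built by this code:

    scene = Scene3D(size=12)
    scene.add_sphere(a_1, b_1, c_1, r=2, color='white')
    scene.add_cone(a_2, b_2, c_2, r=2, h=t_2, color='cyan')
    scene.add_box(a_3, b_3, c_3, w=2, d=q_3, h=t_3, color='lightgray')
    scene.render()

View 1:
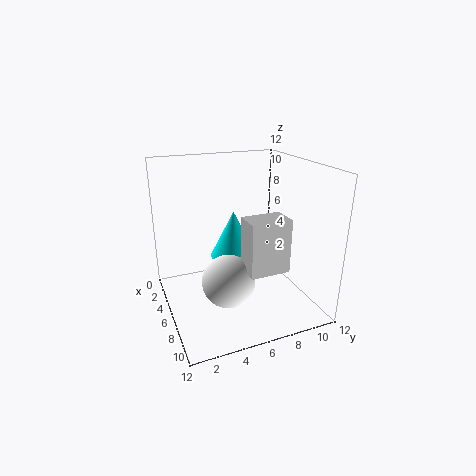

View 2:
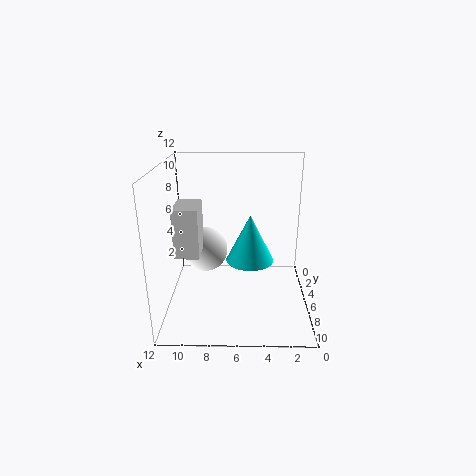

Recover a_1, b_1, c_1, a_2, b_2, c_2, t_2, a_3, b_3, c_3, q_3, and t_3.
a_1 = 9, b_1 = 4, c_1 = 4, a_2 = 5, b_2 = 6, c_2 = 4, t_2 = 4, a_3 = 9, b_3 = 5, c_3 = 5, q_3 = 3, t_3 = 4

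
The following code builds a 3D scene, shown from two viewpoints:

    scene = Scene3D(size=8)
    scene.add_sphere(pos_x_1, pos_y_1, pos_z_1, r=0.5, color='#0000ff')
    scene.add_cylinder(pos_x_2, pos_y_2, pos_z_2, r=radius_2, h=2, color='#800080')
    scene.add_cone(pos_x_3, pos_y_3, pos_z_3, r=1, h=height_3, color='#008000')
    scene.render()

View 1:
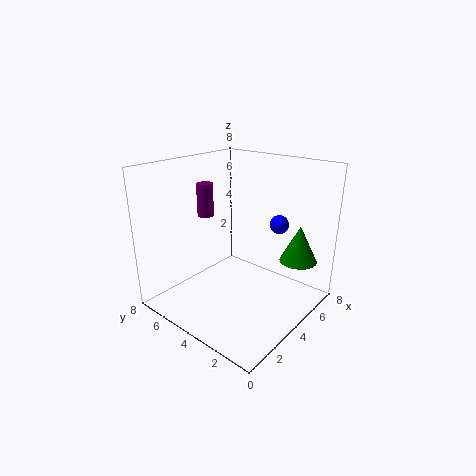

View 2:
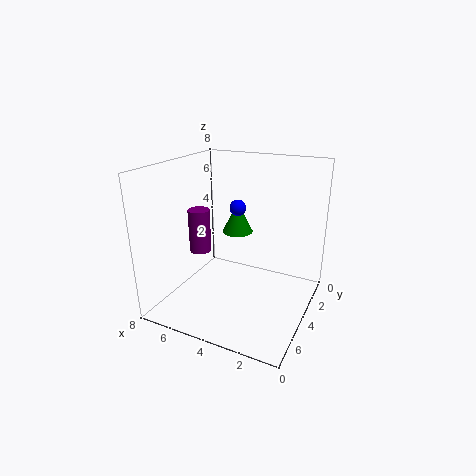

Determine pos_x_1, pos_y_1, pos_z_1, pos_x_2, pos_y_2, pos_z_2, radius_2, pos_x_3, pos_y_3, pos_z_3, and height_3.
pos_x_1 = 5, pos_y_1 = 2, pos_z_1 = 5, pos_x_2 = 4.5, pos_y_2 = 7, pos_z_2 = 4.5, radius_2 = 0.5, pos_x_3 = 5.5, pos_y_3 = 1, pos_z_3 = 3, height_3 = 2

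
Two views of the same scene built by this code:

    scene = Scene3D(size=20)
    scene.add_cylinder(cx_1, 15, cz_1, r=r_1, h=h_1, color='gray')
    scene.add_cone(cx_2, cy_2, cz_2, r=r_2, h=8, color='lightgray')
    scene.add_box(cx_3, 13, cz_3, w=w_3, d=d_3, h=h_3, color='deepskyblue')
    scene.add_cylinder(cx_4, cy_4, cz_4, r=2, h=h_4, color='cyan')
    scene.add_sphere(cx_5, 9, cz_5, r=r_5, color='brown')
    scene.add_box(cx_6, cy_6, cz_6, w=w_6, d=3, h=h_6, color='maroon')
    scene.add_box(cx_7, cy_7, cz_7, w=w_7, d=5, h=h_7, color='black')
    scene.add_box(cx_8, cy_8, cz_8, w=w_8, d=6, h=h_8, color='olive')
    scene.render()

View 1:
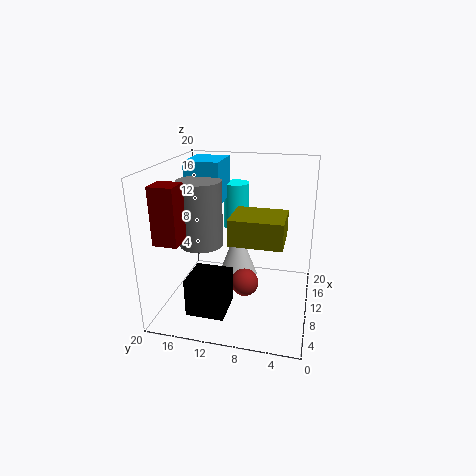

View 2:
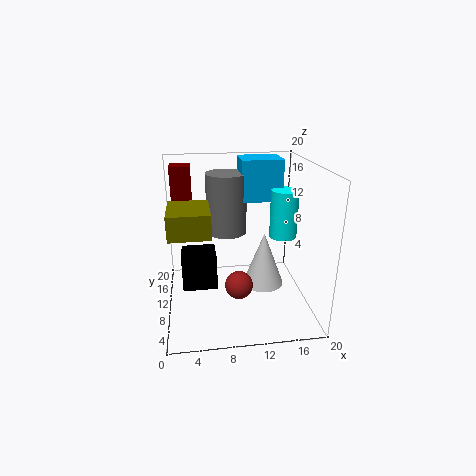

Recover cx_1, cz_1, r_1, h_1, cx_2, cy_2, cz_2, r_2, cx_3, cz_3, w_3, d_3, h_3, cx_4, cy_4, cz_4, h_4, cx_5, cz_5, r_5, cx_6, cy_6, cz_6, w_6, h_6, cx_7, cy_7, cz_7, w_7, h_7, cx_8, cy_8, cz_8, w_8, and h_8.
cx_1 = 9, cz_1 = 9, r_1 = 3, h_1 = 9, cx_2 = 14, cy_2 = 11, cz_2 = 2, r_2 = 3, cx_3 = 11, cz_3 = 14, w_3 = 6, d_3 = 5, h_3 = 6, cx_4 = 17, cy_4 = 12, cz_4 = 9, h_4 = 7, cx_5 = 10, cz_5 = 3, r_5 = 2, cx_6 = 1, cy_6 = 15, cz_6 = 12, w_6 = 3, h_6 = 7, cx_7 = 2, cy_7 = 10, cz_7 = 2, w_7 = 5, h_7 = 5, cx_8 = 1, cy_8 = 3, cz_8 = 13, w_8 = 5, h_8 = 3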